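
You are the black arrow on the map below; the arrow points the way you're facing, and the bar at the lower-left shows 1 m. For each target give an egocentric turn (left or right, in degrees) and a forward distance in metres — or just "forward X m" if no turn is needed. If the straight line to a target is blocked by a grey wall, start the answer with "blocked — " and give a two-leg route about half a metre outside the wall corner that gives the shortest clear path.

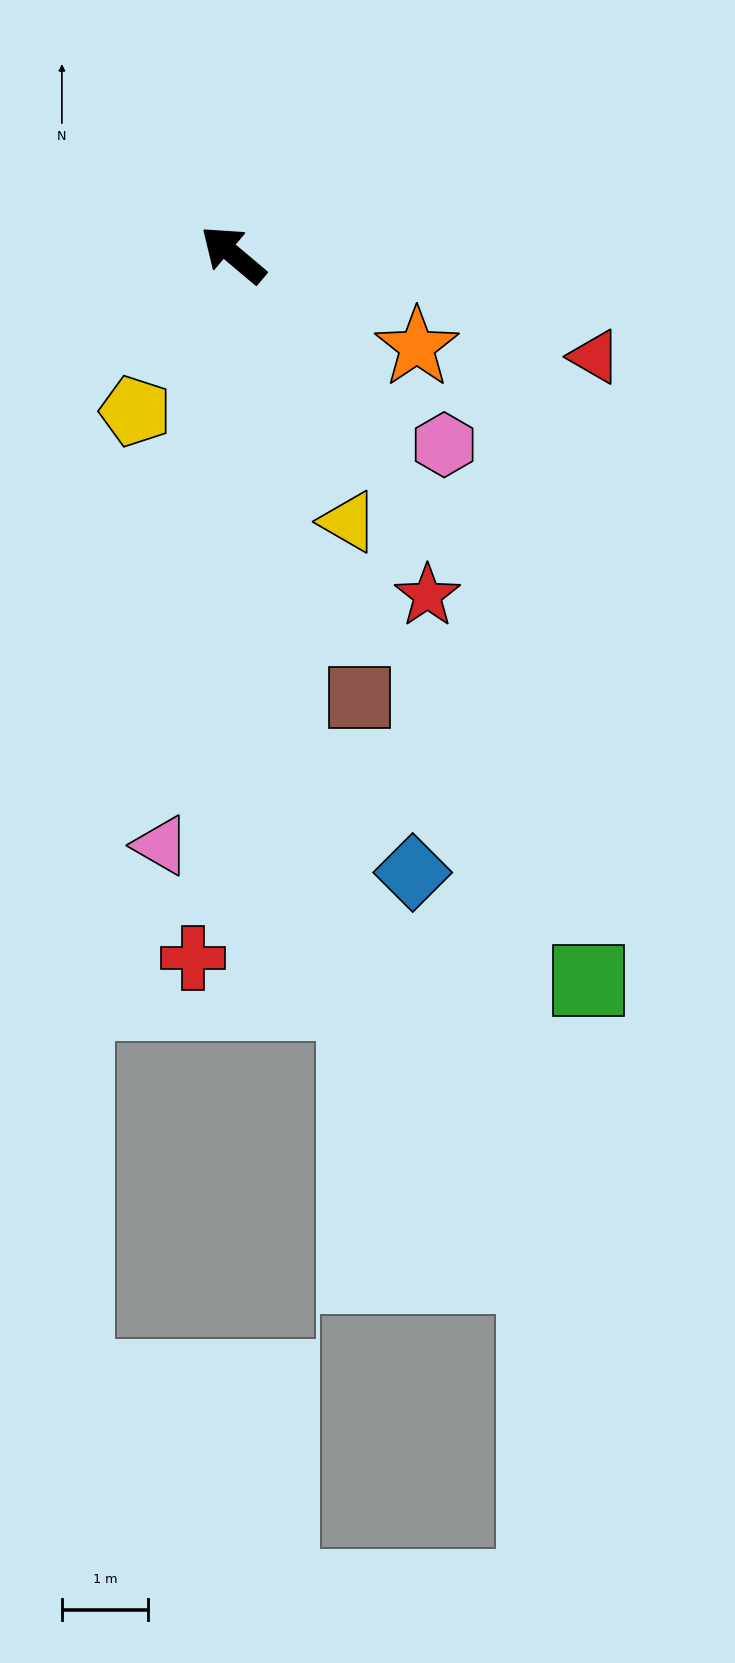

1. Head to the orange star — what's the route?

turn right 167°, forward 2.4 m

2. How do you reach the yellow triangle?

turn left 153°, forward 3.4 m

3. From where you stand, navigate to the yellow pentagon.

turn left 98°, forward 2.1 m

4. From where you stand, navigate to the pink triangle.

turn left 123°, forward 6.9 m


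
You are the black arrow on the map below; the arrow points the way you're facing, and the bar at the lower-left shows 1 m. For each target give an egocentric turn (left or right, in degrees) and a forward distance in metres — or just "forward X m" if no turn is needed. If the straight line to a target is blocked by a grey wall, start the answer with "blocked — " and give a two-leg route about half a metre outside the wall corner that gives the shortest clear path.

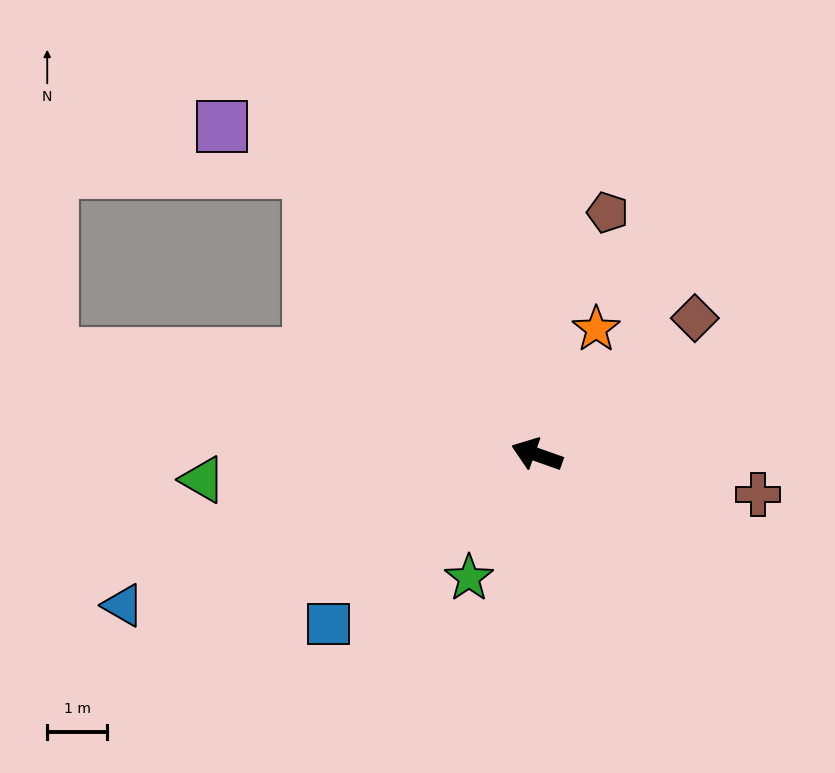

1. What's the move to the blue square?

turn left 59°, forward 4.5 m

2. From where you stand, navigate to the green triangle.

turn left 24°, forward 5.6 m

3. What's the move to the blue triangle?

turn left 40°, forward 7.3 m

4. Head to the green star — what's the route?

turn left 81°, forward 2.3 m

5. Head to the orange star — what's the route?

turn right 96°, forward 2.3 m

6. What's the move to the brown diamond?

turn right 120°, forward 3.5 m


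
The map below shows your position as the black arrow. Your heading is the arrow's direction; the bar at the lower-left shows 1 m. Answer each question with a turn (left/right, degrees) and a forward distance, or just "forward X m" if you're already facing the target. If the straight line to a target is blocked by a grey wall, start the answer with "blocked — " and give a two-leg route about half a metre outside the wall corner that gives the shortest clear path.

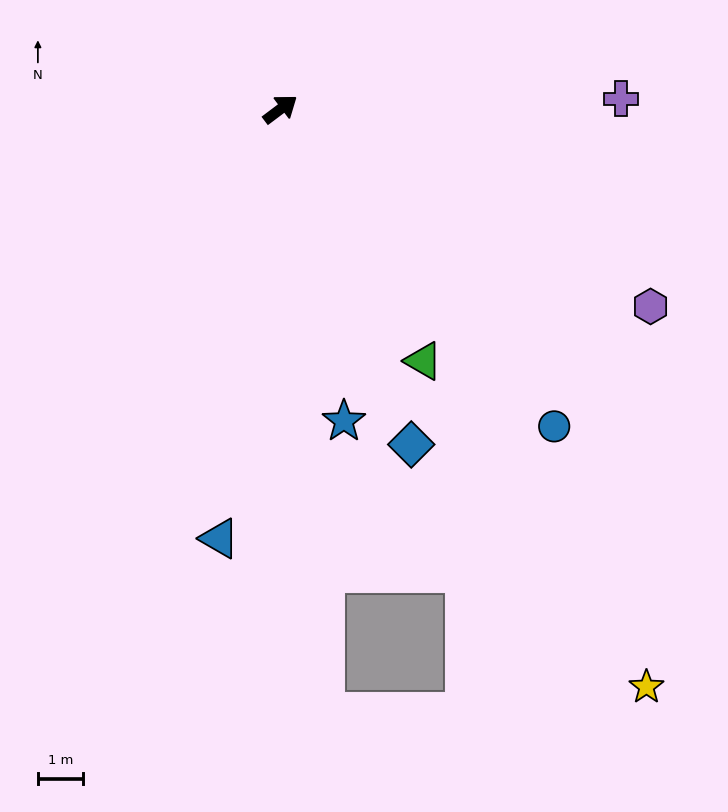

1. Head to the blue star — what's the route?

turn right 115°, forward 7.0 m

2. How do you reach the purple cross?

turn right 35°, forward 7.5 m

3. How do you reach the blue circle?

turn right 86°, forward 9.2 m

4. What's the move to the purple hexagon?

turn right 65°, forward 9.2 m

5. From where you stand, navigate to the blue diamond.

turn right 106°, forward 7.9 m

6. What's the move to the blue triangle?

turn right 135°, forward 9.5 m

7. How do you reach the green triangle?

turn right 97°, forward 6.4 m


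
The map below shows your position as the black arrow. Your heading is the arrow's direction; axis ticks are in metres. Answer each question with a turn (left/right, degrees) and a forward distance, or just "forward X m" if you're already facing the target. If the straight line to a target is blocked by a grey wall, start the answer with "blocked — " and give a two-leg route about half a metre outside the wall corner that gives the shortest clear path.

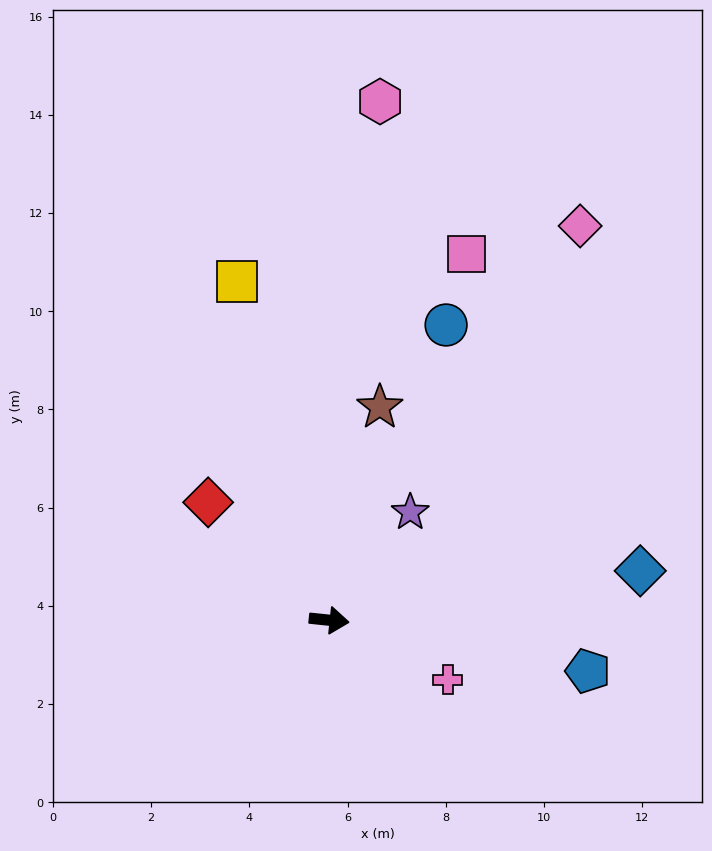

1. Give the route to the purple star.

turn left 59°, forward 2.7 m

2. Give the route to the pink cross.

turn right 21°, forward 2.7 m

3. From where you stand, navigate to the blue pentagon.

turn right 5°, forward 5.4 m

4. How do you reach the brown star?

turn left 83°, forward 4.5 m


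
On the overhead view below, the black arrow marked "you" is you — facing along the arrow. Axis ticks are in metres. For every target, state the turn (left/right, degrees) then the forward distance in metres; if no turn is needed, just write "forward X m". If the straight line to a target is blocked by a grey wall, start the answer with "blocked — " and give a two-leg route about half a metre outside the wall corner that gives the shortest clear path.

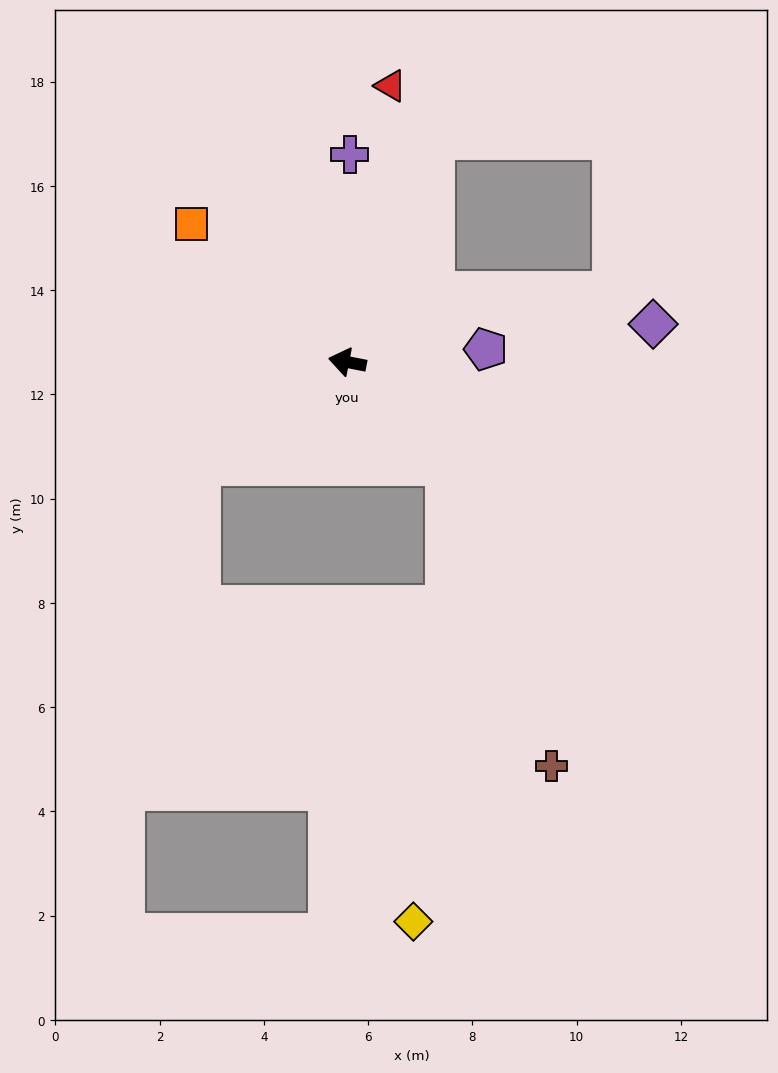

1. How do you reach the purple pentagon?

turn right 164°, forward 2.7 m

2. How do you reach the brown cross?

blocked — turn left 146°, forward 2.7 m, then turn right 26°, forward 6.1 m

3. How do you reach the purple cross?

turn right 80°, forward 4.0 m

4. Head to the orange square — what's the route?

turn right 31°, forward 4.0 m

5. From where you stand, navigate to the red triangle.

turn right 88°, forward 5.4 m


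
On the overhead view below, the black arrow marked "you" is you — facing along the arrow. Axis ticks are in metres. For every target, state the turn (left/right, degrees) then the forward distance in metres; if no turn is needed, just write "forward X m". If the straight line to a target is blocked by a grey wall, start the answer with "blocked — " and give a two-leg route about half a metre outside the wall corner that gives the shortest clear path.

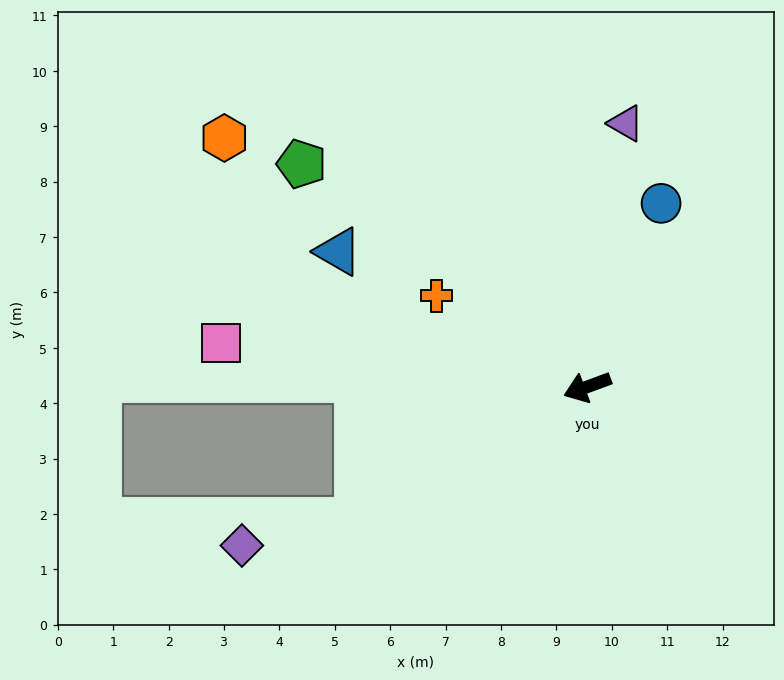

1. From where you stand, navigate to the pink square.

turn right 27°, forward 6.7 m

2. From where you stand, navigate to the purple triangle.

turn right 119°, forward 4.8 m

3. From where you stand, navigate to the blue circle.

turn right 132°, forward 3.6 m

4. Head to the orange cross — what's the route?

turn right 51°, forward 3.2 m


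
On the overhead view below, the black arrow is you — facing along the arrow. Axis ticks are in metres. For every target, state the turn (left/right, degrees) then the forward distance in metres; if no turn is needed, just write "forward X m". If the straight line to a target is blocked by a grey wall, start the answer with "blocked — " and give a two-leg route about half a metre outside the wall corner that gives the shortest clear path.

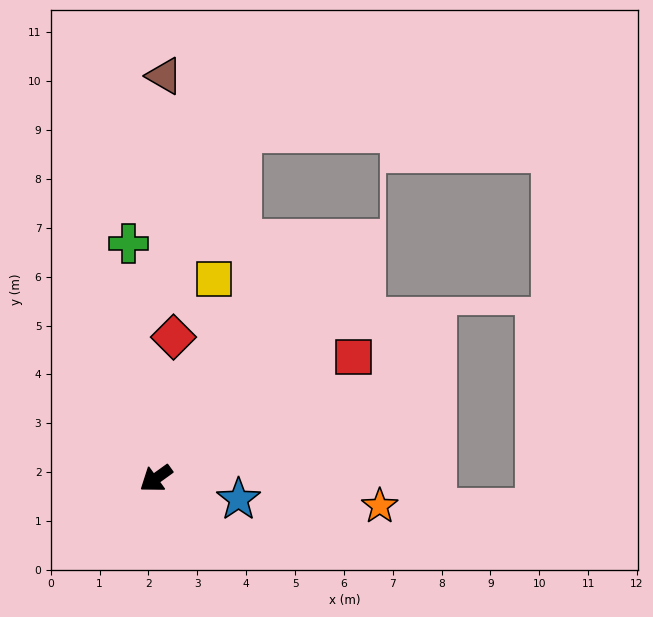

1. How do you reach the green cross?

turn right 119°, forward 4.8 m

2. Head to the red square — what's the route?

turn left 176°, forward 4.7 m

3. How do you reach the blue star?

turn left 130°, forward 1.7 m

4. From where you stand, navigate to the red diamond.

turn right 133°, forward 2.9 m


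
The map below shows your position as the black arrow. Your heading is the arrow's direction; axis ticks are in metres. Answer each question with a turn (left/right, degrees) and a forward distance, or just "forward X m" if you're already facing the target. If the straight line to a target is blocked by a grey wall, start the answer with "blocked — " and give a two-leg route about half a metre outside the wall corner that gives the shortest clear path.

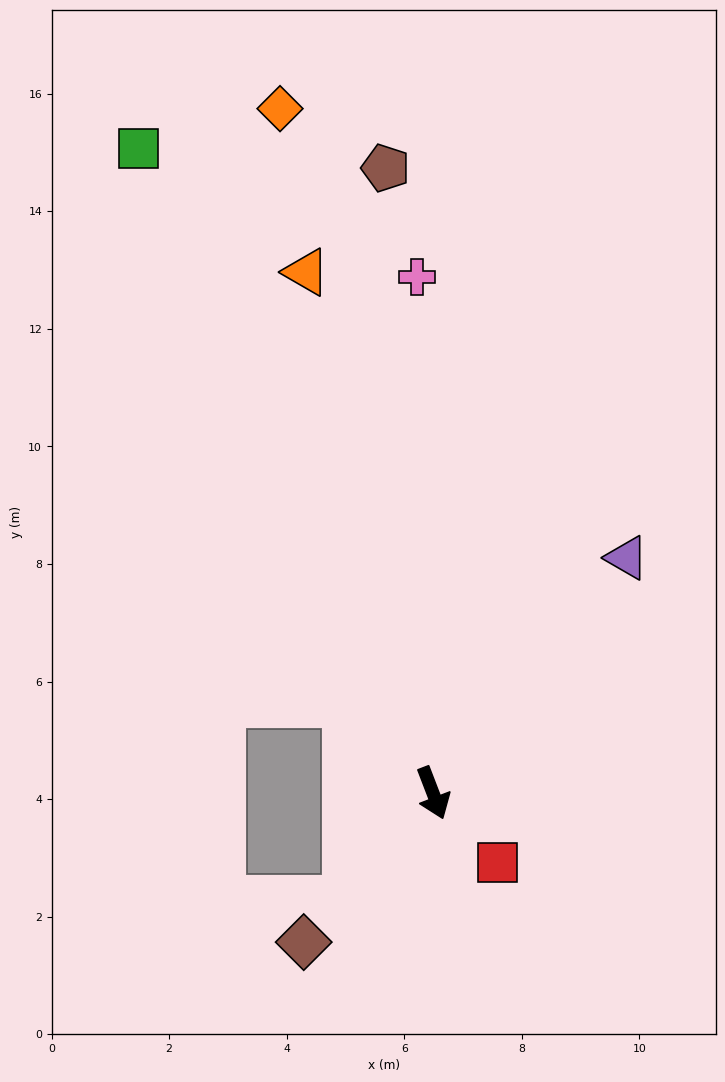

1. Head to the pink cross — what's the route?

turn left 161°, forward 8.8 m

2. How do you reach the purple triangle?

turn left 119°, forward 5.2 m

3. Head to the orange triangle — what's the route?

turn left 173°, forward 9.1 m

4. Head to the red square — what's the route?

turn left 22°, forward 1.6 m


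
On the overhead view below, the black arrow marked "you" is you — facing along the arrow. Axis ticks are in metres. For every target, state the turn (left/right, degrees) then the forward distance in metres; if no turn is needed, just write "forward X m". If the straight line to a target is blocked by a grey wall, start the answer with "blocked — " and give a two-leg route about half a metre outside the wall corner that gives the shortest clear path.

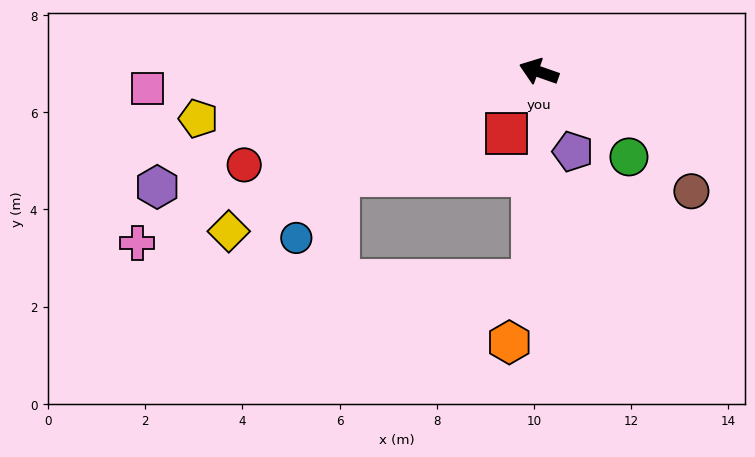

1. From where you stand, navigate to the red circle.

turn left 37°, forward 6.4 m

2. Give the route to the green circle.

turn left 156°, forward 2.6 m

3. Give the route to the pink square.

turn left 22°, forward 8.1 m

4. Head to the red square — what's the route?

turn left 82°, forward 1.4 m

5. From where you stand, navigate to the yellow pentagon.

turn left 27°, forward 7.1 m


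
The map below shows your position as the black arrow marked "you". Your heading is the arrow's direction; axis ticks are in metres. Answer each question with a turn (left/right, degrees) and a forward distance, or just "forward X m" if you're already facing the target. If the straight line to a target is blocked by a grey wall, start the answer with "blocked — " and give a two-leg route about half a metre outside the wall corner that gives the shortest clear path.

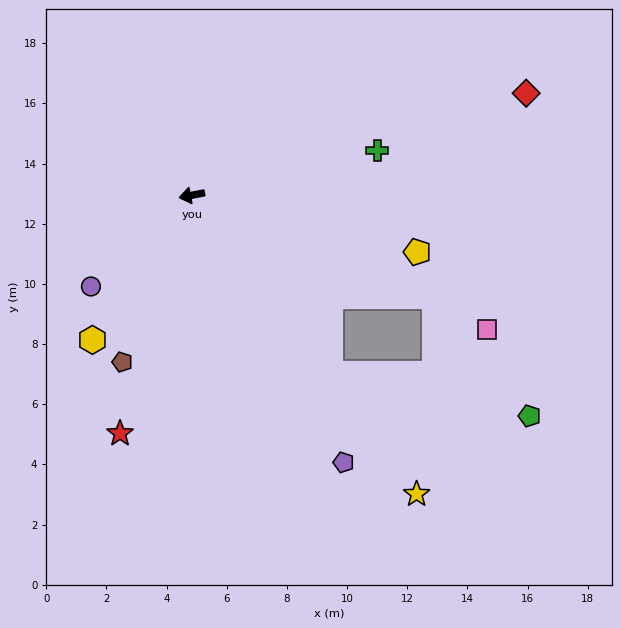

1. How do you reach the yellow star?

turn left 116°, forward 12.4 m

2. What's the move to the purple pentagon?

turn left 109°, forward 10.2 m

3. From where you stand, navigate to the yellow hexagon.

turn left 45°, forward 5.8 m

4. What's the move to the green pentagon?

blocked — turn left 146°, forward 8.7 m, then turn right 28°, forward 5.1 m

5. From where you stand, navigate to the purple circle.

turn left 31°, forward 4.5 m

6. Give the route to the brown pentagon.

turn left 57°, forward 6.0 m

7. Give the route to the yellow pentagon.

turn left 155°, forward 7.7 m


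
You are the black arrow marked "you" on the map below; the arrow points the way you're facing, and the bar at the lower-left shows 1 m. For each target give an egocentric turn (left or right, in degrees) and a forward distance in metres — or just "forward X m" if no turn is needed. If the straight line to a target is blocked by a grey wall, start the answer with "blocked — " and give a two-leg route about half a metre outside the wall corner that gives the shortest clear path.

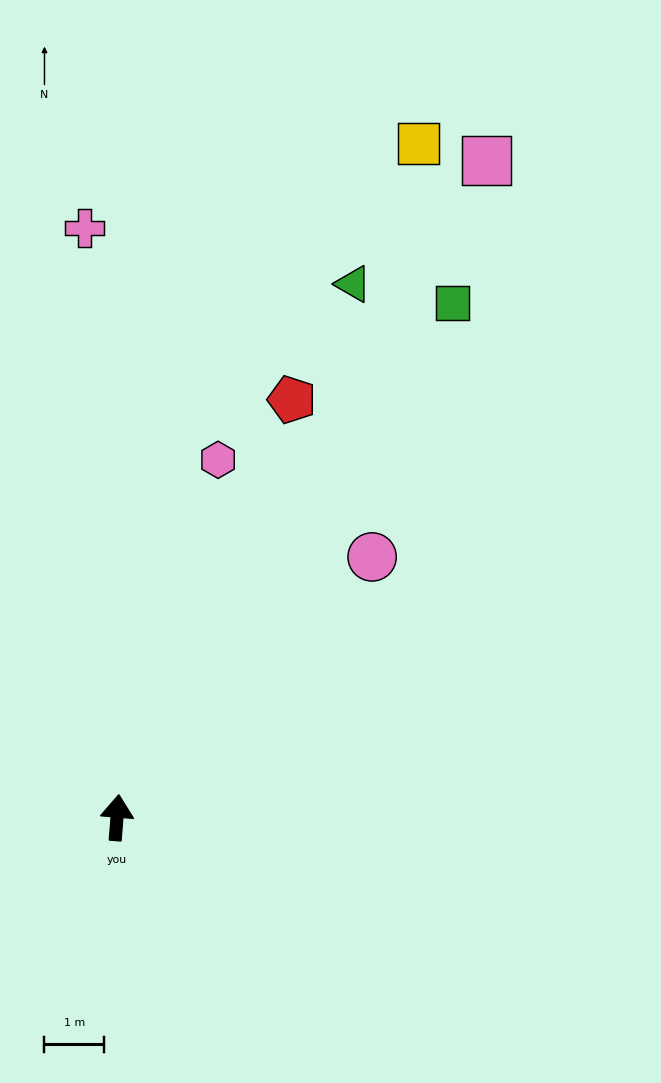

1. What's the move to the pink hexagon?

turn right 11°, forward 6.3 m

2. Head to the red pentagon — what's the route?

turn right 18°, forward 7.6 m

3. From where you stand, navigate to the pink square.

turn right 25°, forward 12.7 m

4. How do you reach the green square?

turn right 29°, forward 10.3 m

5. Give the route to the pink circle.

turn right 40°, forward 6.1 m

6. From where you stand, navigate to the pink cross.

turn left 8°, forward 9.9 m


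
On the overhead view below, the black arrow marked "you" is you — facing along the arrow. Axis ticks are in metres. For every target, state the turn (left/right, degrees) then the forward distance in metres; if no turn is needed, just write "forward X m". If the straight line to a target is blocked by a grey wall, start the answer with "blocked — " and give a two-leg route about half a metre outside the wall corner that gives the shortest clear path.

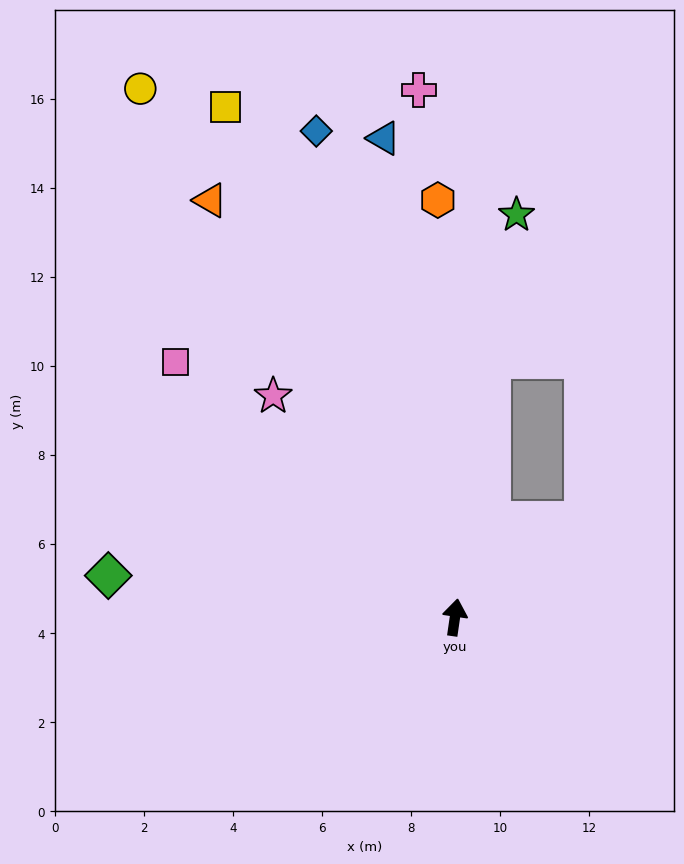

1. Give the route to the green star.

forward 9.1 m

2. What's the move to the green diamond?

turn left 91°, forward 7.8 m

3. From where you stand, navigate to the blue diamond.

turn left 24°, forward 11.4 m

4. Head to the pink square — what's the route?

turn left 56°, forward 8.5 m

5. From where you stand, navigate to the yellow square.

turn left 32°, forward 12.6 m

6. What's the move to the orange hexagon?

turn left 11°, forward 9.4 m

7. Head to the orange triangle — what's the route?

turn left 39°, forward 10.9 m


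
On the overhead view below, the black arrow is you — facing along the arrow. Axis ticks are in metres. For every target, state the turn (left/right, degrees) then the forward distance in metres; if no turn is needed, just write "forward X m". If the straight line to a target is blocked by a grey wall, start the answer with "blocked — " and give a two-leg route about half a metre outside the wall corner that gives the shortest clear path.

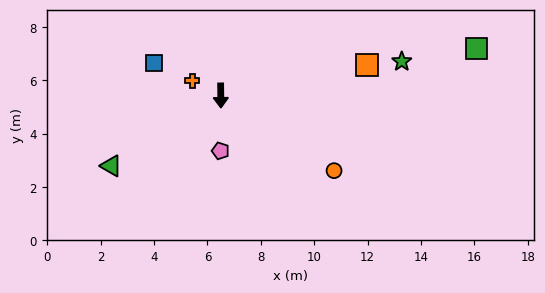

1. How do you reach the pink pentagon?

forward 2.1 m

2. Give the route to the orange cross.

turn right 118°, forward 1.2 m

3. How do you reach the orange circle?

turn left 56°, forward 5.1 m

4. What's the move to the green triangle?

turn right 58°, forward 4.9 m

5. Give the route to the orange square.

turn left 101°, forward 5.6 m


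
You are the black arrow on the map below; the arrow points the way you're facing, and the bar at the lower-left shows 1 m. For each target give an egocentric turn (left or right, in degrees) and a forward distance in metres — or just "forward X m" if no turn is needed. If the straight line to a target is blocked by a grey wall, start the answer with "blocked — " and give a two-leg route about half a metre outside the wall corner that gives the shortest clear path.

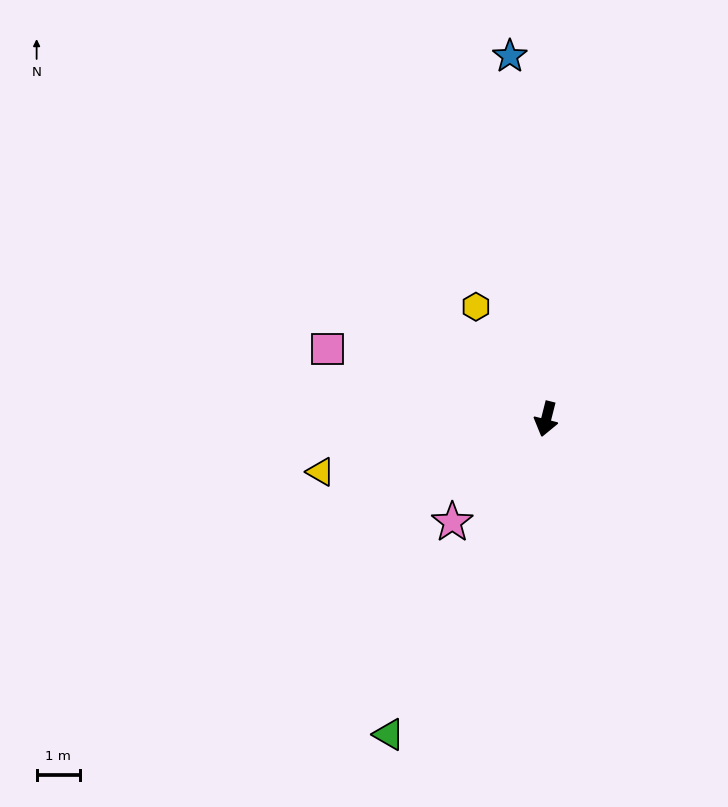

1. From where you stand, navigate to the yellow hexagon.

turn right 134°, forward 3.1 m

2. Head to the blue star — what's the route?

turn right 160°, forward 8.4 m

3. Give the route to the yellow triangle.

turn right 63°, forward 5.4 m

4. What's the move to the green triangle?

turn right 12°, forward 8.2 m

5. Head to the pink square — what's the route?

turn right 94°, forward 5.3 m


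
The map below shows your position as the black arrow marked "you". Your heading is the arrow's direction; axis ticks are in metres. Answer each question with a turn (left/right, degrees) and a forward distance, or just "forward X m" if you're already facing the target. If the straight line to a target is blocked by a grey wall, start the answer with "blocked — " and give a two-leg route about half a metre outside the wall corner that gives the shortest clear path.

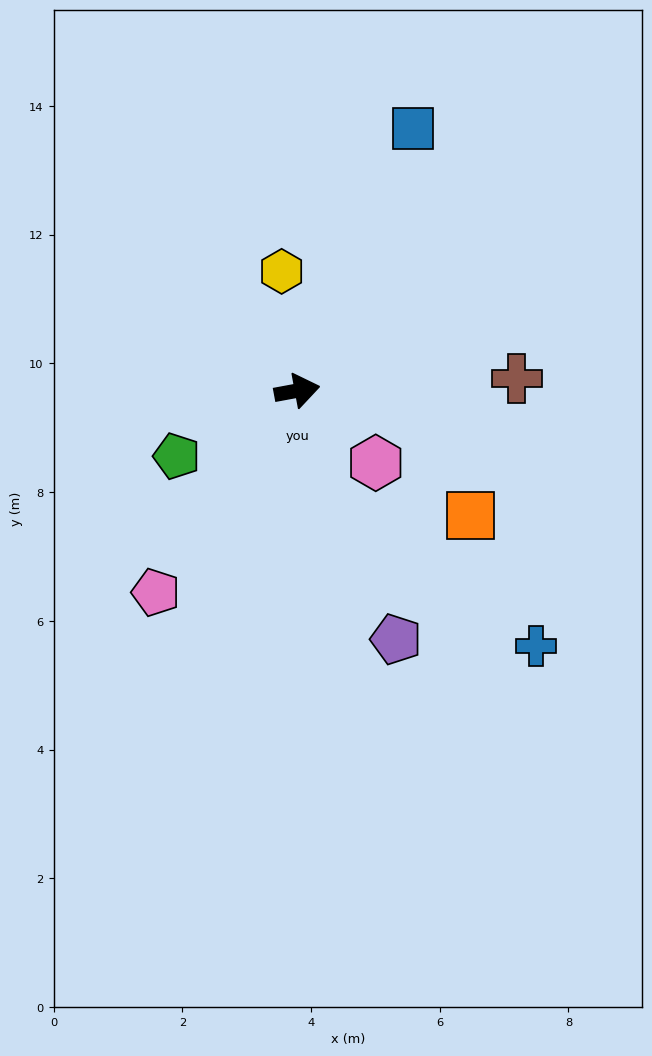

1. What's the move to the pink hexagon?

turn right 53°, forward 1.7 m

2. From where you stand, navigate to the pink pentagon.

turn right 136°, forward 3.8 m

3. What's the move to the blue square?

turn left 56°, forward 4.5 m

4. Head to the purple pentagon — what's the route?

turn right 79°, forward 4.2 m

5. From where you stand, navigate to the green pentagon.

turn right 162°, forward 2.1 m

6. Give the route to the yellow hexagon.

turn left 87°, forward 1.9 m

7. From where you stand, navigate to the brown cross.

turn right 7°, forward 3.4 m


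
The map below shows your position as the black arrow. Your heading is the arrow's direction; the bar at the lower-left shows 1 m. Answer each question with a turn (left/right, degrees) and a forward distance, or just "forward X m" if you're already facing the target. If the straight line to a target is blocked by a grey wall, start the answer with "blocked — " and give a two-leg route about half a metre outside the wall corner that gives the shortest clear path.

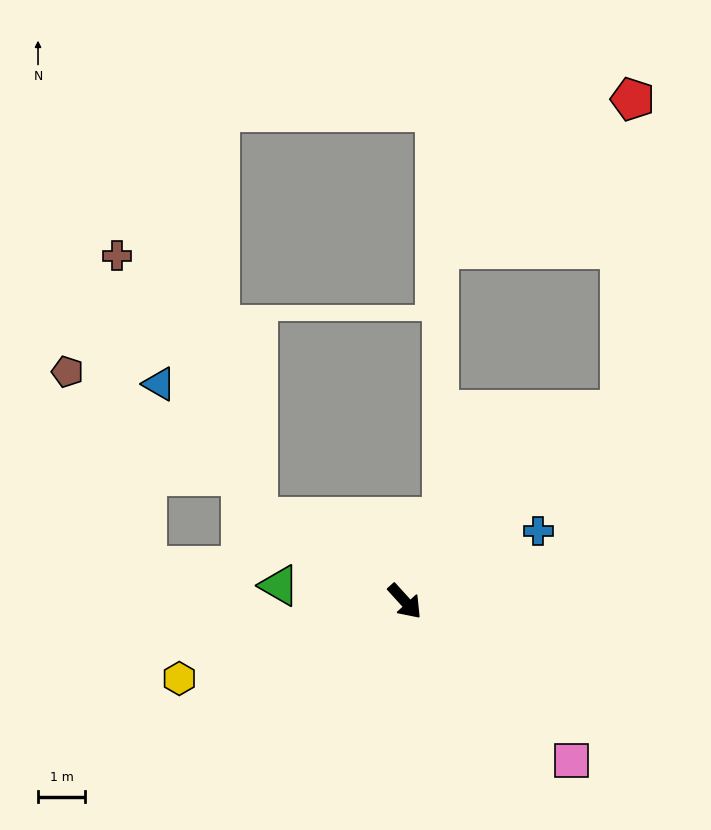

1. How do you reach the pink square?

turn left 4°, forward 4.9 m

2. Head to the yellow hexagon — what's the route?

turn right 113°, forward 5.1 m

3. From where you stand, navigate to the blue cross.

turn left 76°, forward 3.2 m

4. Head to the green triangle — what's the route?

turn right 139°, forward 2.7 m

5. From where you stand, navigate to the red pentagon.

blocked — turn left 89°, forward 6.1 m, then turn left 46°, forward 6.6 m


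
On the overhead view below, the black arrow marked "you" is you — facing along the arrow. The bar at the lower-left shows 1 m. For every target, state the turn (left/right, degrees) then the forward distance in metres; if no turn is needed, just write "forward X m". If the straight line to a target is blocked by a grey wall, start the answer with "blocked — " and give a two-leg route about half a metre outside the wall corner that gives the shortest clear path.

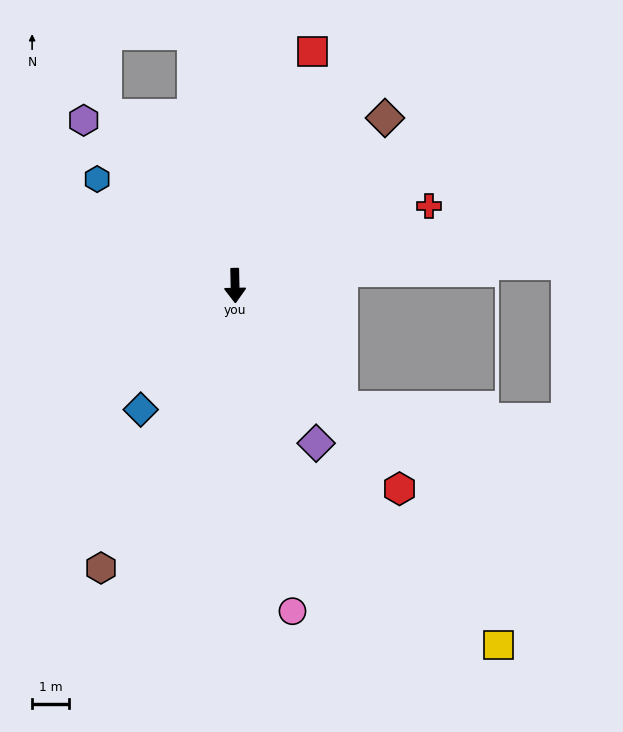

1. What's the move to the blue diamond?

turn right 38°, forward 4.2 m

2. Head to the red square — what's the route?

turn left 161°, forward 6.6 m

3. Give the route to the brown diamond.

turn left 137°, forward 6.0 m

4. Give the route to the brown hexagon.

turn right 27°, forward 8.4 m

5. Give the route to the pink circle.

turn left 9°, forward 8.9 m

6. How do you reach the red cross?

turn left 111°, forward 5.6 m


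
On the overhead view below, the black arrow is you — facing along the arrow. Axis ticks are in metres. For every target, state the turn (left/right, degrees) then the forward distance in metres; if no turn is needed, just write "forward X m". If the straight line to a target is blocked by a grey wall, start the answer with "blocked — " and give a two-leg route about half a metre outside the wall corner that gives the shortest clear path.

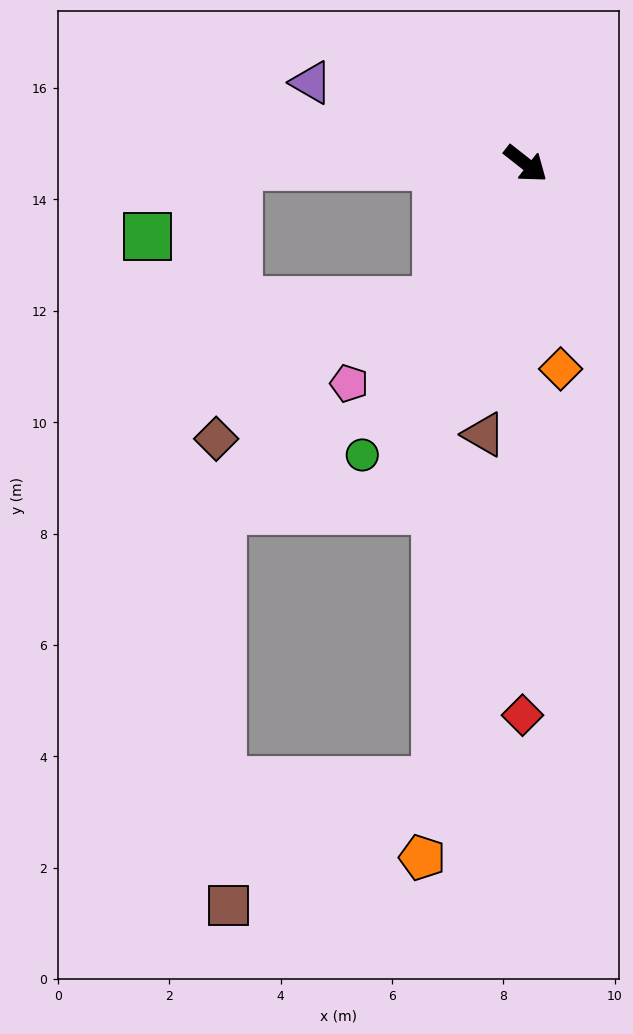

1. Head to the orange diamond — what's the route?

turn right 42°, forward 3.7 m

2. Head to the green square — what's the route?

blocked — turn right 141°, forward 5.2 m, then turn left 37°, forward 2.1 m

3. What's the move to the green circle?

turn right 81°, forward 6.0 m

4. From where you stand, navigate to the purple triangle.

turn right 163°, forward 4.1 m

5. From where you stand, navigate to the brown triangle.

turn right 61°, forward 4.9 m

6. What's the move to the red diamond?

turn right 52°, forward 9.9 m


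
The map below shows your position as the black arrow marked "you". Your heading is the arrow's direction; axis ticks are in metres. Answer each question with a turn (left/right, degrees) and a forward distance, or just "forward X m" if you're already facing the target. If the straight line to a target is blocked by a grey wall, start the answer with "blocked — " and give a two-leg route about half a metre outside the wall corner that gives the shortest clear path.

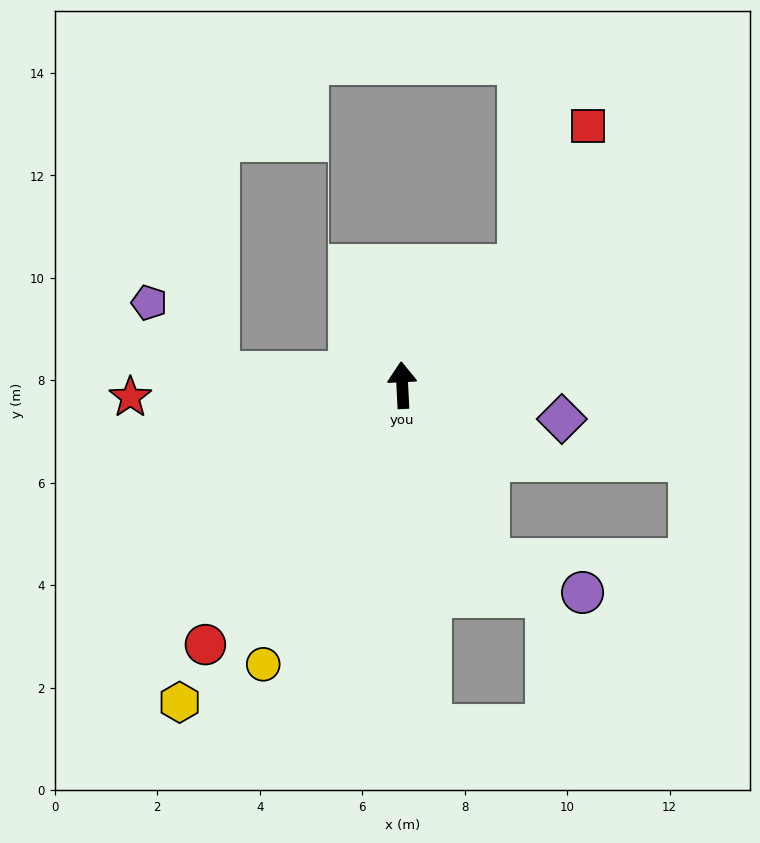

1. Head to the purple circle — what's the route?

blocked — turn right 157°, forward 3.8 m, then turn left 45°, forward 2.0 m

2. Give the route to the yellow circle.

turn left 151°, forward 6.1 m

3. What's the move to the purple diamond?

turn right 105°, forward 3.2 m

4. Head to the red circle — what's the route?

turn left 140°, forward 6.4 m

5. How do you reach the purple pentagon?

blocked — turn left 84°, forward 3.6 m, then turn right 43°, forward 1.9 m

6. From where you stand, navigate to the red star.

turn left 90°, forward 5.3 m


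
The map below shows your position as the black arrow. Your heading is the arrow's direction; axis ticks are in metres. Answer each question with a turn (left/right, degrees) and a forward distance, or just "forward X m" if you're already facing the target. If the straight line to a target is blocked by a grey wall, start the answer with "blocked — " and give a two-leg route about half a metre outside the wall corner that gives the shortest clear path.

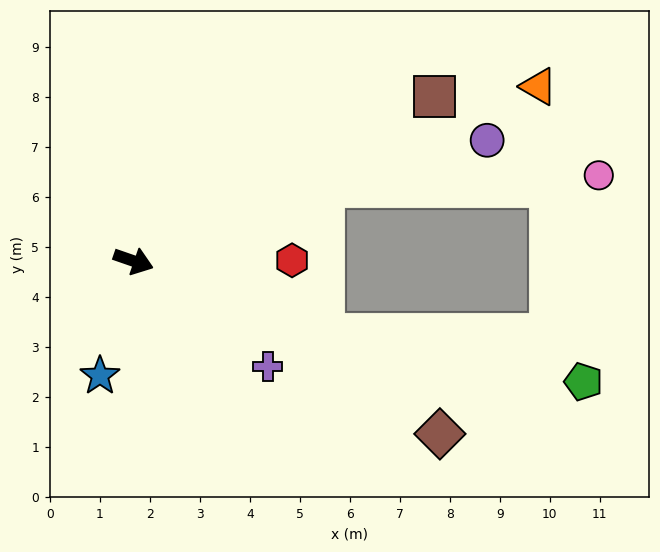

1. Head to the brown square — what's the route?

turn left 48°, forward 6.9 m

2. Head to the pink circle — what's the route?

blocked — turn left 40°, forward 4.1 m, then turn right 18°, forward 5.5 m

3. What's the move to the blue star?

turn right 87°, forward 2.4 m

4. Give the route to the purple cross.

turn right 19°, forward 3.4 m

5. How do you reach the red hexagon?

turn left 19°, forward 3.2 m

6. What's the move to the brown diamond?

turn right 10°, forward 7.0 m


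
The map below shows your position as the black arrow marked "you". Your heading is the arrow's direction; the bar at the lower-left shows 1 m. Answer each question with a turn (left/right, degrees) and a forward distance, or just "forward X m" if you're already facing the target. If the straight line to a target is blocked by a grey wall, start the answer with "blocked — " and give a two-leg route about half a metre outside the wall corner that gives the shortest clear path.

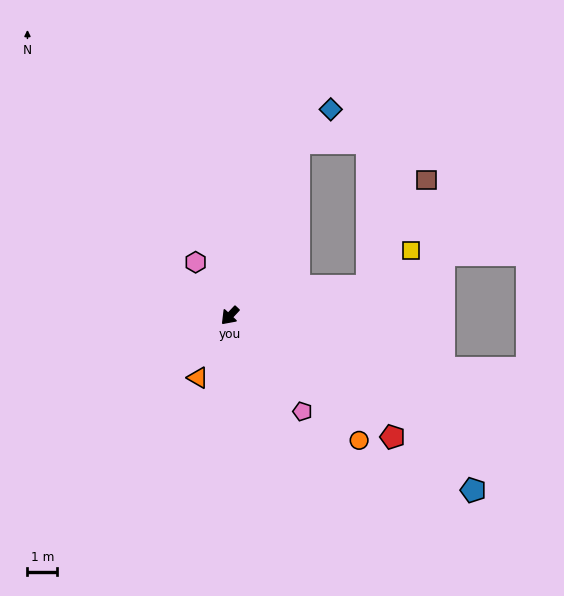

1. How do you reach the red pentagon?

turn left 96°, forward 6.9 m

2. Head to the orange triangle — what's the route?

turn left 16°, forward 2.4 m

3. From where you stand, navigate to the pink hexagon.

turn right 104°, forward 2.1 m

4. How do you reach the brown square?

blocked — turn left 145°, forward 4.8 m, then turn left 50°, forward 4.1 m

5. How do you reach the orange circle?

turn left 89°, forward 6.1 m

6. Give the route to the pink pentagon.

turn left 80°, forward 4.1 m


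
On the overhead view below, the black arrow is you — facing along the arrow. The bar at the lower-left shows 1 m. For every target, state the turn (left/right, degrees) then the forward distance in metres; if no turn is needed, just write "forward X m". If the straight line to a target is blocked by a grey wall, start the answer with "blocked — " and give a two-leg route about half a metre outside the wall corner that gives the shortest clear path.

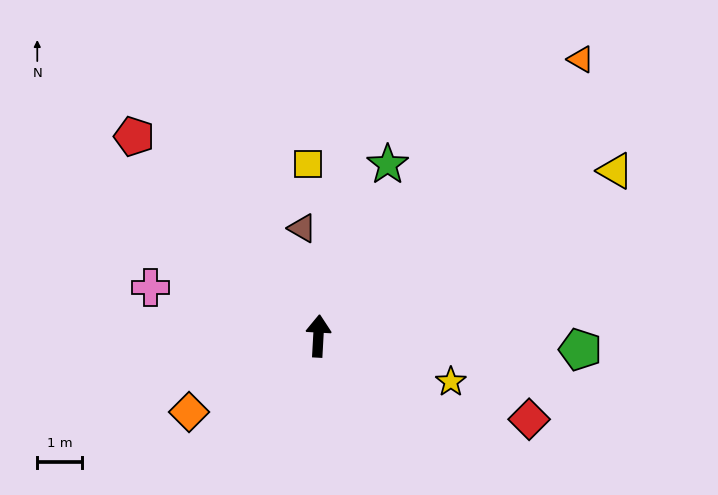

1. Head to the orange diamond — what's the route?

turn left 124°, forward 3.4 m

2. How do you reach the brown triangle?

turn left 12°, forward 2.4 m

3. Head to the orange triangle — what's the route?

turn right 40°, forward 8.6 m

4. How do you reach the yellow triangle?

turn right 58°, forward 7.6 m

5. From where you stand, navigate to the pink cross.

turn left 77°, forward 3.9 m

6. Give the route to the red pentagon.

turn left 46°, forward 6.1 m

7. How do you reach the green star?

turn right 19°, forward 4.2 m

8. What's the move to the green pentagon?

turn right 90°, forward 5.9 m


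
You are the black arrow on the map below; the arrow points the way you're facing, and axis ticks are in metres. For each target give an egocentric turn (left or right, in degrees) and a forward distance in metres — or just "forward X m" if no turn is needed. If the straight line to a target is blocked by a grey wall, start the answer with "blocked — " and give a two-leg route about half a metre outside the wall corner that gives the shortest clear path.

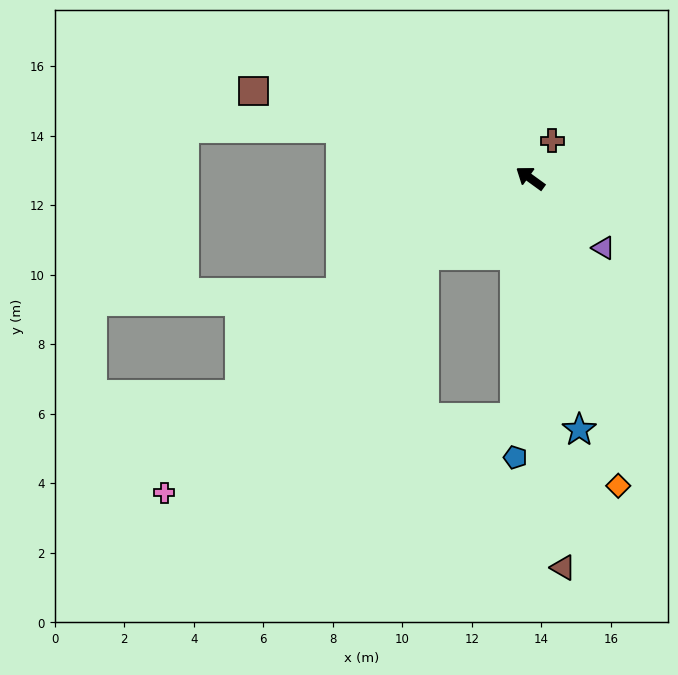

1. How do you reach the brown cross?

turn right 84°, forward 1.3 m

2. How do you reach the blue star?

turn left 137°, forward 7.4 m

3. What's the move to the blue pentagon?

turn left 123°, forward 8.0 m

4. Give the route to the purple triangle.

turn left 172°, forward 2.9 m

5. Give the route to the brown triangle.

turn left 131°, forward 11.2 m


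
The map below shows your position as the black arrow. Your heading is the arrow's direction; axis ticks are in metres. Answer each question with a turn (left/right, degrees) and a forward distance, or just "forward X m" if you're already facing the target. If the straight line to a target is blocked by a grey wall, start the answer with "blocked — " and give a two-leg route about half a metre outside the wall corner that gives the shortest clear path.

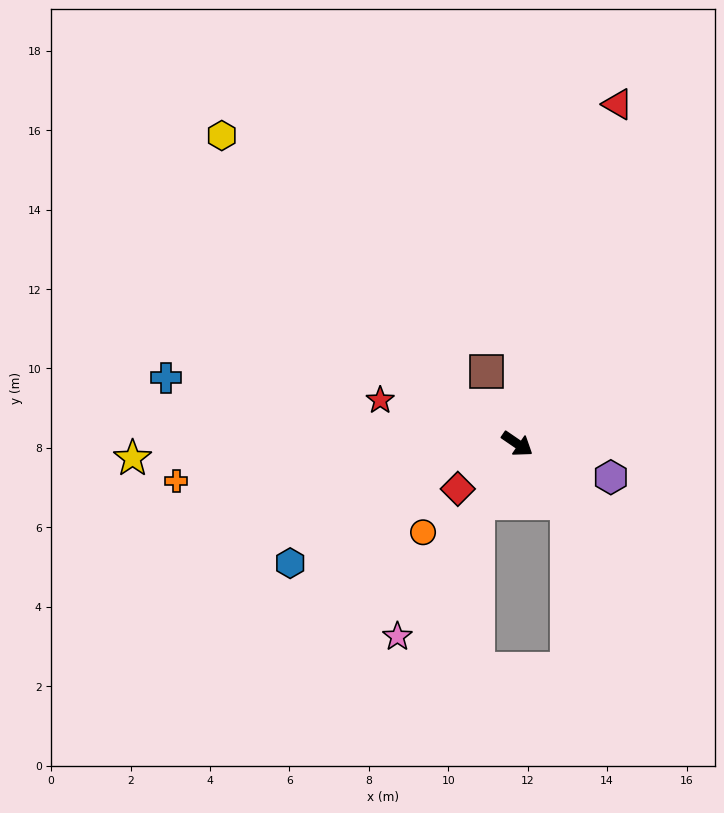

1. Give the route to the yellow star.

turn right 143°, forward 9.7 m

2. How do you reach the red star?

turn right 163°, forward 3.6 m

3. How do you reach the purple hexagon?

turn left 15°, forward 2.5 m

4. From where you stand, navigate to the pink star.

turn right 87°, forward 5.7 m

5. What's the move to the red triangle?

turn left 108°, forward 8.9 m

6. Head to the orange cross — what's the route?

turn right 139°, forward 8.6 m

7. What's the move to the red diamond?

turn right 108°, forward 1.9 m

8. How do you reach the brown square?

turn left 148°, forward 2.0 m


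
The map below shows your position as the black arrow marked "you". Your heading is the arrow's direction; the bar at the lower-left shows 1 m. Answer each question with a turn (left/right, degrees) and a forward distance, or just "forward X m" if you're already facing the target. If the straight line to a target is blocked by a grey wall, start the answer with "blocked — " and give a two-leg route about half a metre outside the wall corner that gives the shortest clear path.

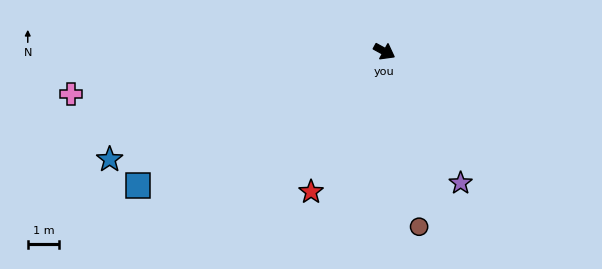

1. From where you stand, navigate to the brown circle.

turn right 50°, forward 5.7 m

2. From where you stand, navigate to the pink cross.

turn right 144°, forward 10.1 m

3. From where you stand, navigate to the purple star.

turn right 31°, forward 4.9 m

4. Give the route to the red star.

turn right 89°, forward 5.1 m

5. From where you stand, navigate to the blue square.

turn right 123°, forward 9.0 m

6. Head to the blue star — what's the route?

turn right 130°, forward 9.5 m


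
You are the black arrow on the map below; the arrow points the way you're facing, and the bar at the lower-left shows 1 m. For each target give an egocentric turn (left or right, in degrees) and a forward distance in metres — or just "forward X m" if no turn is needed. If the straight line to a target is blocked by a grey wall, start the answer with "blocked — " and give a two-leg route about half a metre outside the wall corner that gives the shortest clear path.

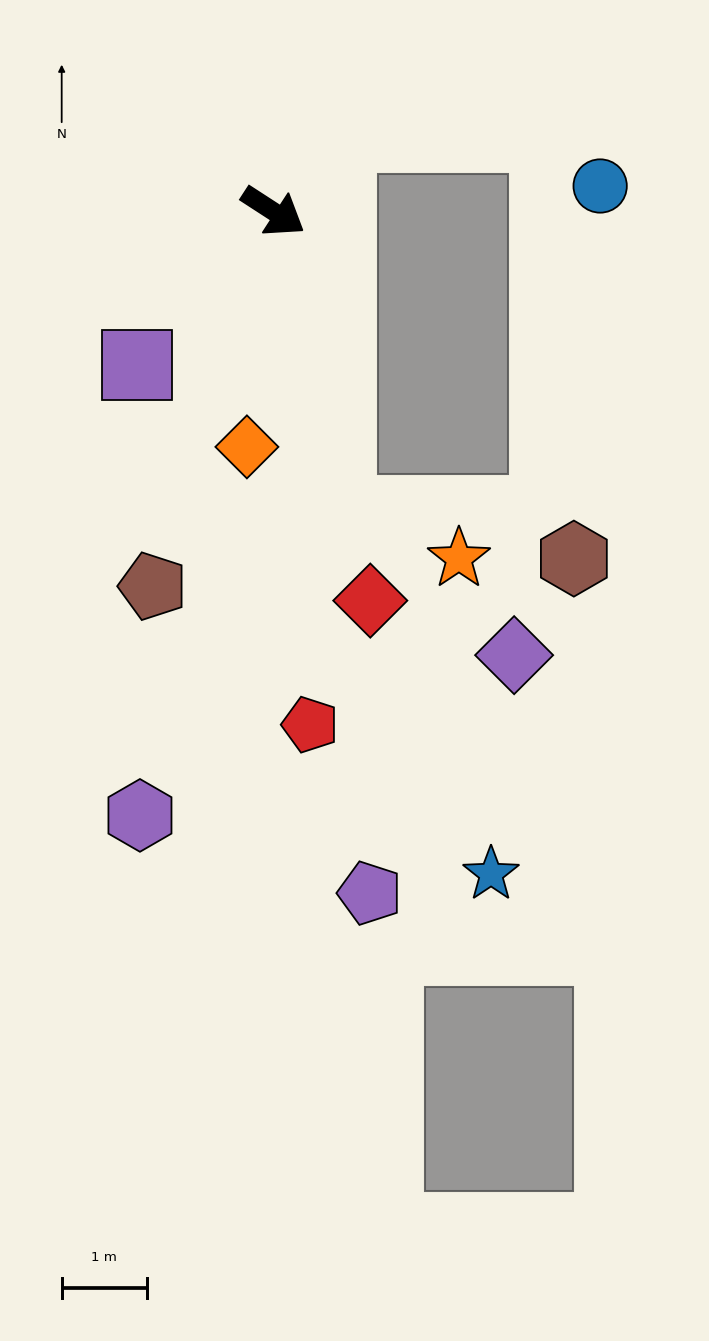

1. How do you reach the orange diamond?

turn right 63°, forward 2.8 m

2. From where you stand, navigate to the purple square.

turn right 99°, forward 2.4 m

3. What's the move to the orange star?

blocked — turn right 45°, forward 3.6 m, then turn left 57°, forward 1.5 m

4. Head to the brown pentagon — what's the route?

turn right 75°, forward 4.6 m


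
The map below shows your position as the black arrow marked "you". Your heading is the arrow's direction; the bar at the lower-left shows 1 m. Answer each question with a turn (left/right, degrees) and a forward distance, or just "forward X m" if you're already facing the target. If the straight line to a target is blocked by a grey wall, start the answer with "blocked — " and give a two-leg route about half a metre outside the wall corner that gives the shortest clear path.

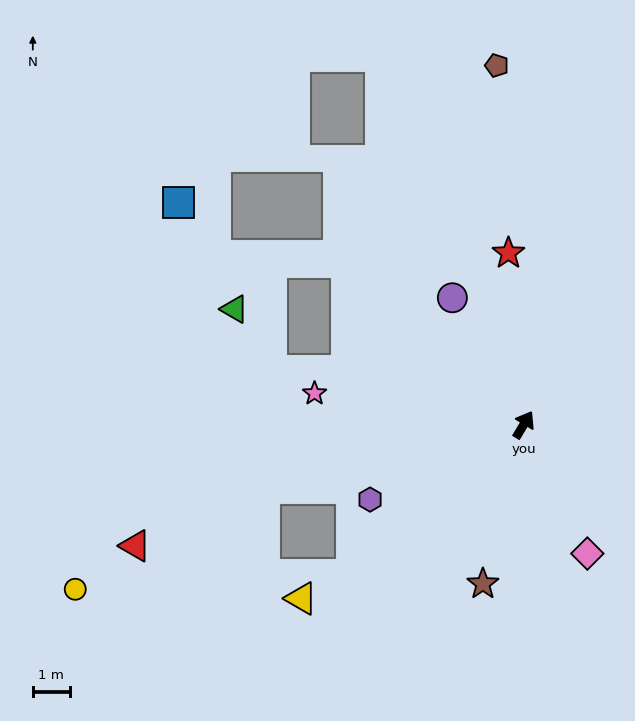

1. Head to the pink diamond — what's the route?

turn right 123°, forward 3.9 m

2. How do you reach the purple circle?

turn left 60°, forward 4.0 m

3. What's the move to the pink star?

turn left 113°, forward 5.7 m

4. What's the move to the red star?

turn left 36°, forward 4.7 m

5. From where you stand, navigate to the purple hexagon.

turn left 147°, forward 4.6 m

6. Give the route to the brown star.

turn right 163°, forward 4.5 m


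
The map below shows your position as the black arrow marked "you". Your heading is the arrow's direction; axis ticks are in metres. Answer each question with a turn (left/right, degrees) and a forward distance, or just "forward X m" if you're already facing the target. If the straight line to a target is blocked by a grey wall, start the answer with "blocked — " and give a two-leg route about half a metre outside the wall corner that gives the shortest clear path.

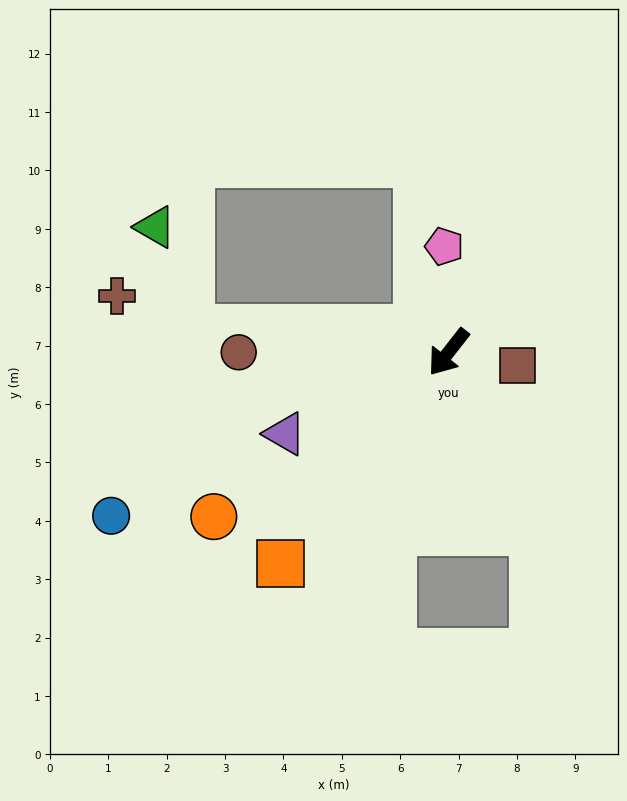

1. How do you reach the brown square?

turn left 117°, forward 1.2 m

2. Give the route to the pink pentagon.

turn right 140°, forward 1.8 m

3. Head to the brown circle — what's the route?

turn right 52°, forward 3.6 m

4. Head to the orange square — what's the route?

forward 4.6 m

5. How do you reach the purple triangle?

turn right 25°, forward 3.1 m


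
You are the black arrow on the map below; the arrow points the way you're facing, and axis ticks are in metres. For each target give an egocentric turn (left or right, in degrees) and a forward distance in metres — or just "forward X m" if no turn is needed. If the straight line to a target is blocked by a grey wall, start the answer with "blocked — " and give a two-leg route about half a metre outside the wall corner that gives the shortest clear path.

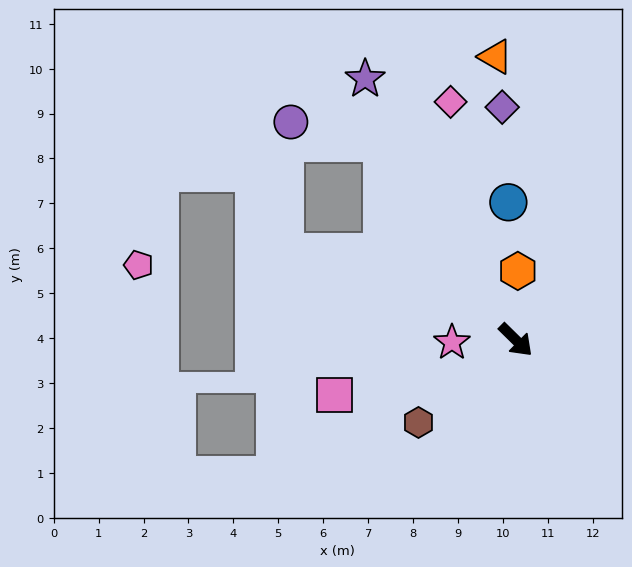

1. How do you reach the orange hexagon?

turn left 133°, forward 1.5 m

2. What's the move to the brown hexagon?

turn right 95°, forward 2.8 m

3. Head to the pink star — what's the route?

turn right 133°, forward 1.4 m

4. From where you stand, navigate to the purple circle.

blocked — turn left 169°, forward 5.3 m, then turn left 43°, forward 2.1 m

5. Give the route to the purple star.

turn left 164°, forward 6.7 m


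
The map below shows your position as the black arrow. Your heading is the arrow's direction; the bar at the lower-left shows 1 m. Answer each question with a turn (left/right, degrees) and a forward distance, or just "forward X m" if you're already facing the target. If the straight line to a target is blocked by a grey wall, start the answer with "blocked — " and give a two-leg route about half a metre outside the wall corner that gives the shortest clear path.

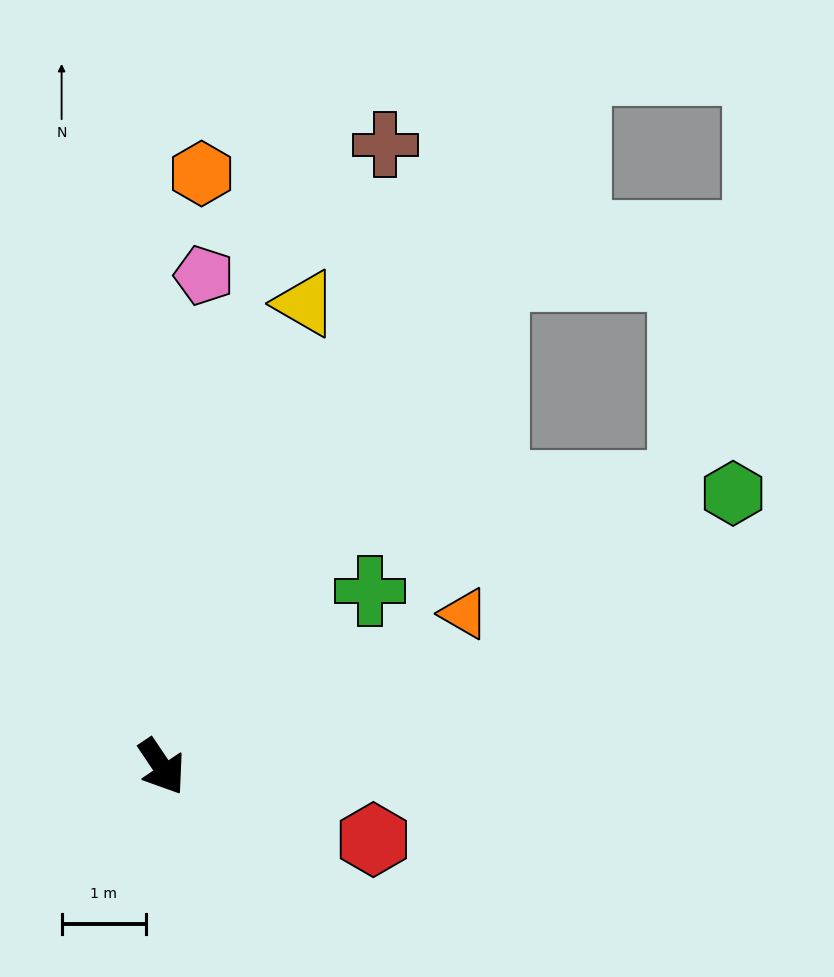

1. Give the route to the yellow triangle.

turn left 129°, forward 5.8 m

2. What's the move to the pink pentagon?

turn left 141°, forward 5.9 m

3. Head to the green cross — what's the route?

turn left 96°, forward 3.2 m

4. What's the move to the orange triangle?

turn left 83°, forward 4.0 m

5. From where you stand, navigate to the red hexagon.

turn left 37°, forward 2.7 m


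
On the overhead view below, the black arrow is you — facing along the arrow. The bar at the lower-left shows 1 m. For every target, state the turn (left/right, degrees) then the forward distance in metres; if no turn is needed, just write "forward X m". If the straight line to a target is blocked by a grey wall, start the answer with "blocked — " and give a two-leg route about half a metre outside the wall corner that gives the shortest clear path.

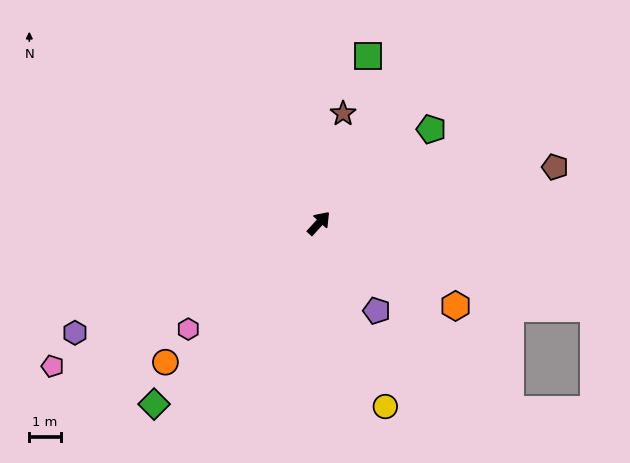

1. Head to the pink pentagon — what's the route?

turn left 161°, forward 9.6 m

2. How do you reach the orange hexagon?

turn right 79°, forward 5.1 m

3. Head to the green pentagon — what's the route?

turn right 8°, forward 4.7 m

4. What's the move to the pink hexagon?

turn left 171°, forward 5.4 m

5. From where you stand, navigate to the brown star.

turn left 30°, forward 3.6 m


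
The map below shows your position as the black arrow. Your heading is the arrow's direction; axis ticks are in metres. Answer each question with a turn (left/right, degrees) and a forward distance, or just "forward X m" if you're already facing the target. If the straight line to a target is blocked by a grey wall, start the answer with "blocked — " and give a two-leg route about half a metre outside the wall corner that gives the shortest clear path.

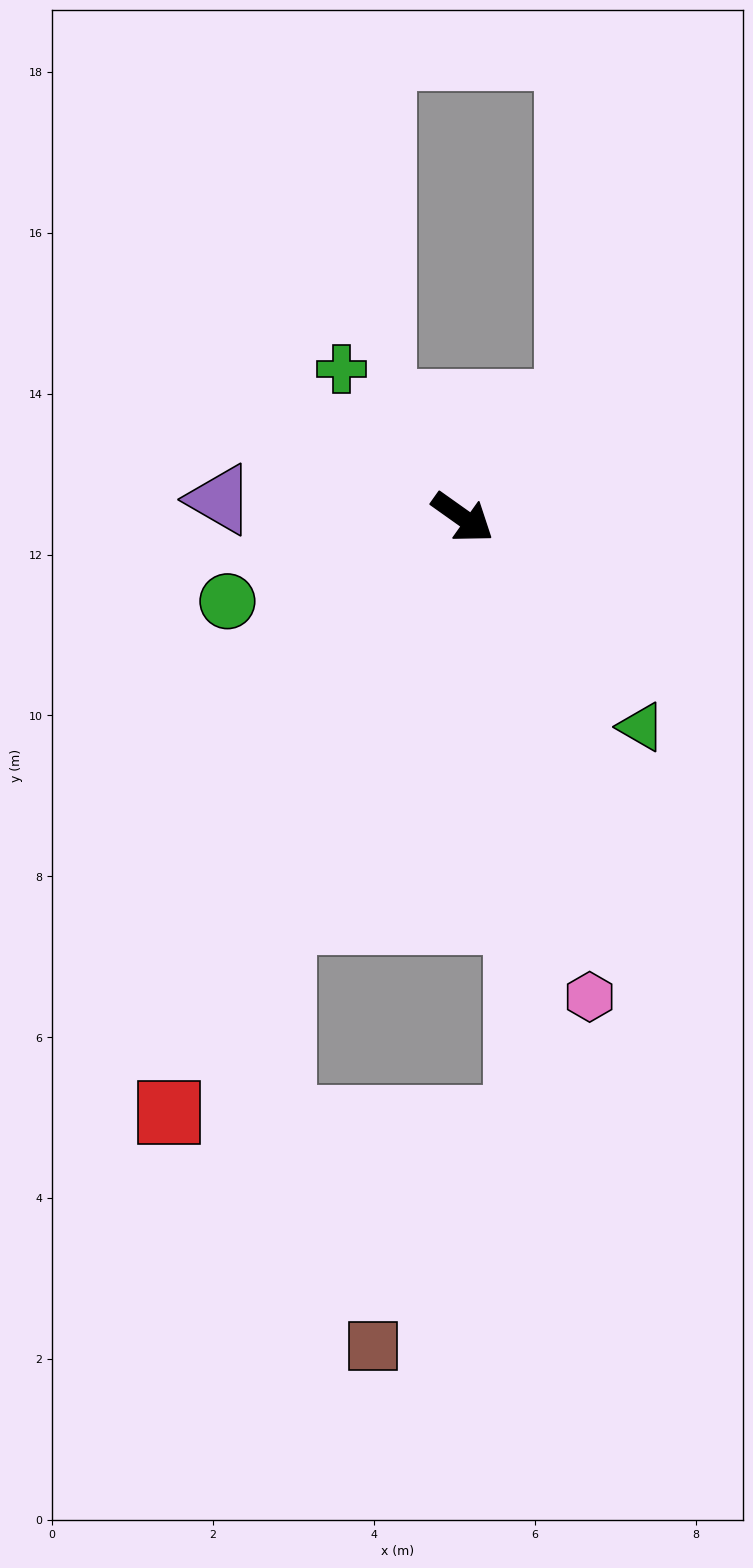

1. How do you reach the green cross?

turn left 165°, forward 2.4 m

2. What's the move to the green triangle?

turn right 14°, forward 3.4 m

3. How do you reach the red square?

turn right 81°, forward 8.2 m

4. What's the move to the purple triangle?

turn right 149°, forward 3.0 m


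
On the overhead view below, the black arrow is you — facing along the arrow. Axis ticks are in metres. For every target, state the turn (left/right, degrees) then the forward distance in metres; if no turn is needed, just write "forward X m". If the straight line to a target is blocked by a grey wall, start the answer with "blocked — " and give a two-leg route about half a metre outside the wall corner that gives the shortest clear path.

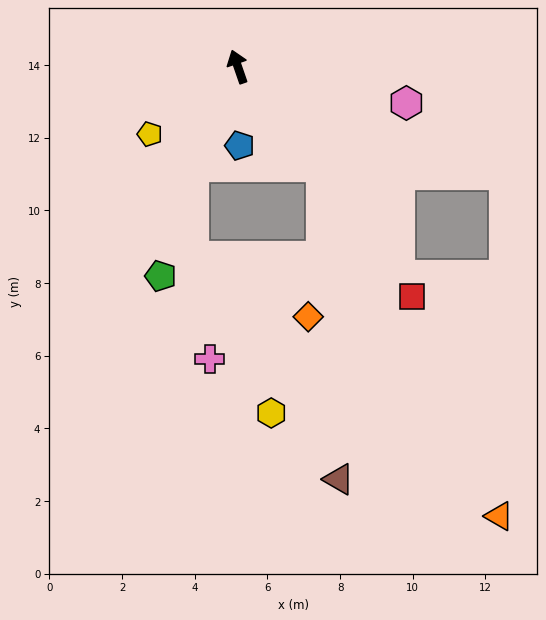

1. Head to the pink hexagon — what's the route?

turn right 121°, forward 4.7 m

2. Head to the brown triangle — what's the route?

blocked — turn right 159°, forward 3.6 m, then turn right 37°, forward 8.6 m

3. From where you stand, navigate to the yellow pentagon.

turn left 108°, forward 3.1 m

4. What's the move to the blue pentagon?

turn left 162°, forward 2.2 m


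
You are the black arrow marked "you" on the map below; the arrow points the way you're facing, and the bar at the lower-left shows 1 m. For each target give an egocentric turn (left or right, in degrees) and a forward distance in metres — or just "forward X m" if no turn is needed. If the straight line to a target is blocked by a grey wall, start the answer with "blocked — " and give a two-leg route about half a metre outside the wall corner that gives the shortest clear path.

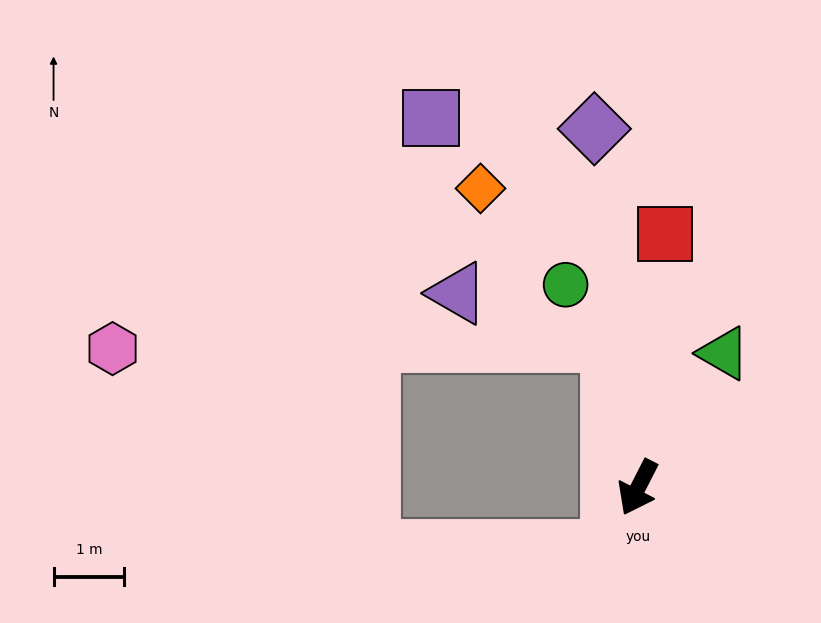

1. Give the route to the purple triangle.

blocked — turn right 142°, forward 2.1 m, then turn left 62°, forward 2.3 m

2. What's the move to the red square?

turn right 159°, forward 3.6 m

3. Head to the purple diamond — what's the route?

turn right 146°, forward 5.1 m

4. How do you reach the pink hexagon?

blocked — turn right 142°, forward 2.1 m, then turn left 80°, forward 7.0 m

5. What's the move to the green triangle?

turn left 175°, forward 2.2 m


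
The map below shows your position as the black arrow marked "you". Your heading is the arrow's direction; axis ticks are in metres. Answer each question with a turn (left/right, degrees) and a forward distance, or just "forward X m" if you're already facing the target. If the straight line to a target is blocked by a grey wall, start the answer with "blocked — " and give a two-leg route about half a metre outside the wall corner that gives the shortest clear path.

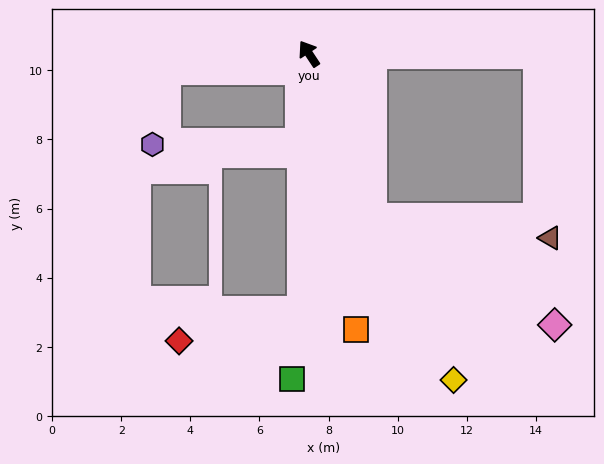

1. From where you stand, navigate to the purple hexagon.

blocked — turn left 63°, forward 4.2 m, then turn left 73°, forward 2.2 m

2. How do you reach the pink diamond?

blocked — turn left 168°, forward 5.1 m, then turn left 38°, forward 6.1 m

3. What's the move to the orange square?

turn left 156°, forward 8.1 m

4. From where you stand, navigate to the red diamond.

blocked — turn left 145°, forward 7.4 m, then turn right 75°, forward 3.7 m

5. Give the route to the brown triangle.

blocked — turn left 168°, forward 5.1 m, then turn left 62°, forward 5.2 m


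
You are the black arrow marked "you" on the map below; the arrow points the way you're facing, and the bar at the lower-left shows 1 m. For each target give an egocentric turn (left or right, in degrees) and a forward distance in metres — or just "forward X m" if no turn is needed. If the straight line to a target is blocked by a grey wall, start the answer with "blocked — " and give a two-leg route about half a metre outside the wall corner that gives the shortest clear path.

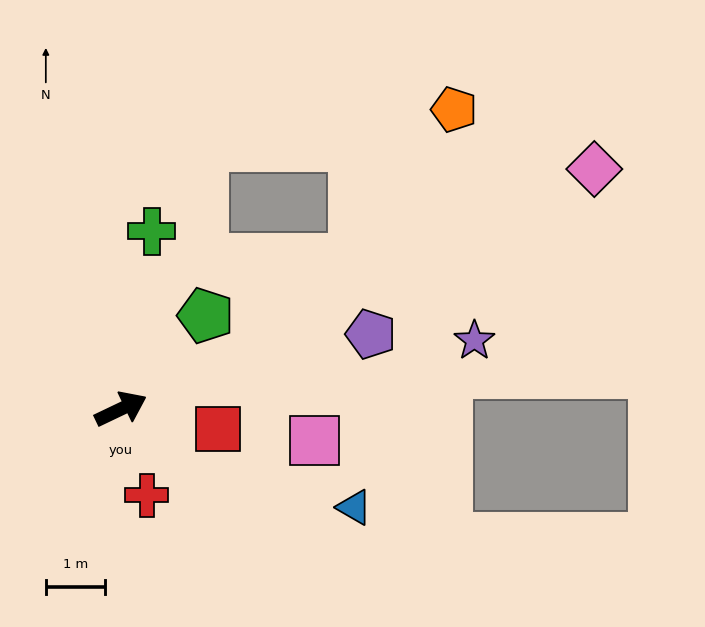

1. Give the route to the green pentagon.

turn left 22°, forward 2.1 m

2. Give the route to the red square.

turn right 37°, forward 1.7 m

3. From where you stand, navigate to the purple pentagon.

turn right 9°, forward 4.4 m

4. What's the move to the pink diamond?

forward 9.0 m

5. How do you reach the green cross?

turn left 55°, forward 3.1 m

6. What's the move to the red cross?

turn right 99°, forward 1.5 m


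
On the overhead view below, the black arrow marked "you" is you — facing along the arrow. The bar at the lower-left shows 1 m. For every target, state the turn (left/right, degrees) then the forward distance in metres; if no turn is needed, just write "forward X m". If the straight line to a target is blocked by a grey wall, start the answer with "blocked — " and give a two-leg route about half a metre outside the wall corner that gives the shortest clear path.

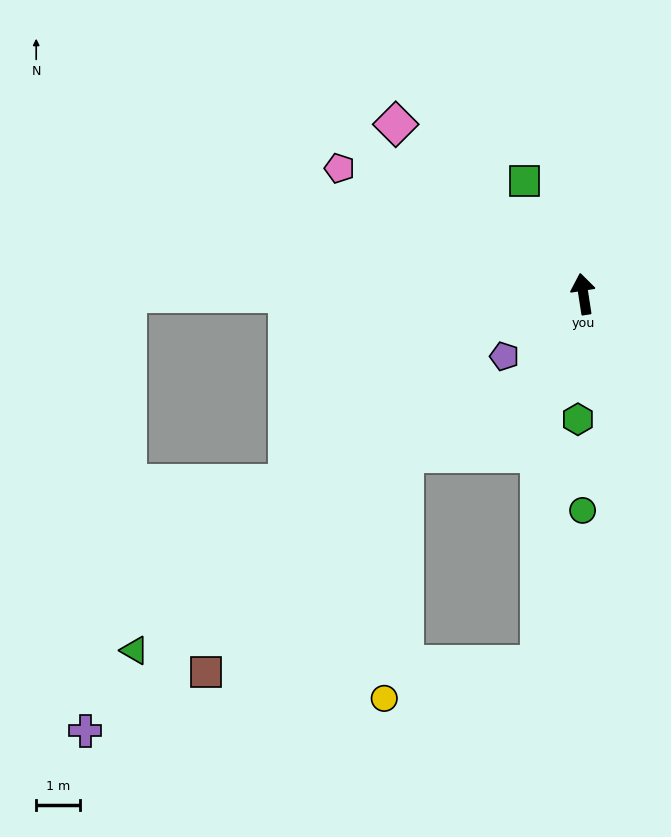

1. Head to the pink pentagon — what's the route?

turn left 54°, forward 6.3 m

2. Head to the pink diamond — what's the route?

turn left 39°, forward 5.8 m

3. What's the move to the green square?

turn left 19°, forward 2.9 m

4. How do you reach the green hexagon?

turn left 169°, forward 2.9 m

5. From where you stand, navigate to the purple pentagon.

turn left 119°, forward 2.3 m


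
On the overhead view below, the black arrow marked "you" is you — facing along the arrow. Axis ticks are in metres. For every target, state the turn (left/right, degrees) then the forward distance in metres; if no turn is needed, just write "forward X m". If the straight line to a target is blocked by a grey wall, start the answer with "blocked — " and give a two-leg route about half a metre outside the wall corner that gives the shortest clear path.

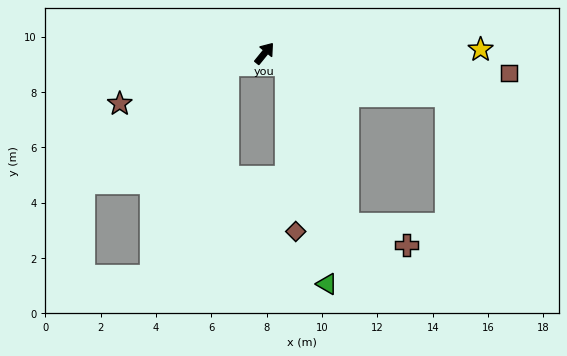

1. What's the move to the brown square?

turn right 55°, forward 8.9 m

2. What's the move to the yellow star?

turn right 50°, forward 7.8 m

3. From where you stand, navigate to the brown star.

turn left 148°, forward 5.5 m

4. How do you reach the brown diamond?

blocked — turn right 78°, forward 0.9 m, then turn right 60°, forward 6.0 m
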